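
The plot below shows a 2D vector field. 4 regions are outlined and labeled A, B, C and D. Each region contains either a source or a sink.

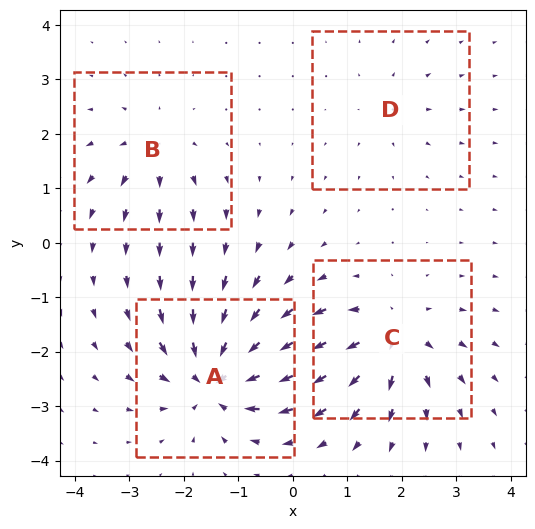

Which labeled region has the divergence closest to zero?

Divergence at each region's feature centre — A: about -8, B: about +4, C: about +6, D: about +3. Region D is closest to zero.

D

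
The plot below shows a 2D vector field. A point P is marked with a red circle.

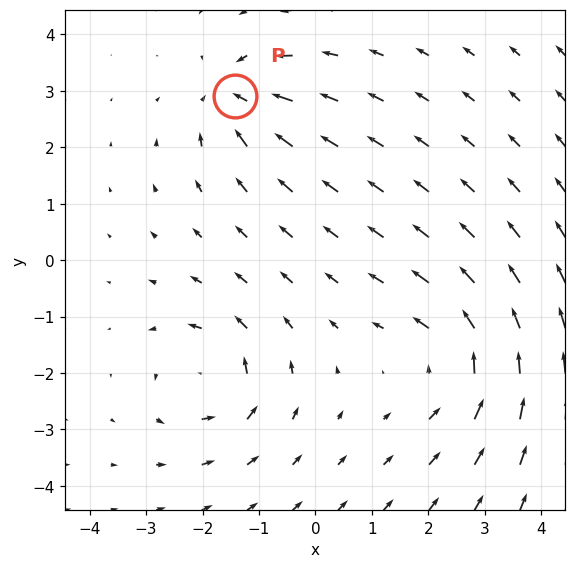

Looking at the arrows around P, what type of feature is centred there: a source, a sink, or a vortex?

At P (-1.4, 2.9) the arrows converge inward. Divergence about -5, curl ≈0 — negative divergence with near-zero curl is a sink.

sink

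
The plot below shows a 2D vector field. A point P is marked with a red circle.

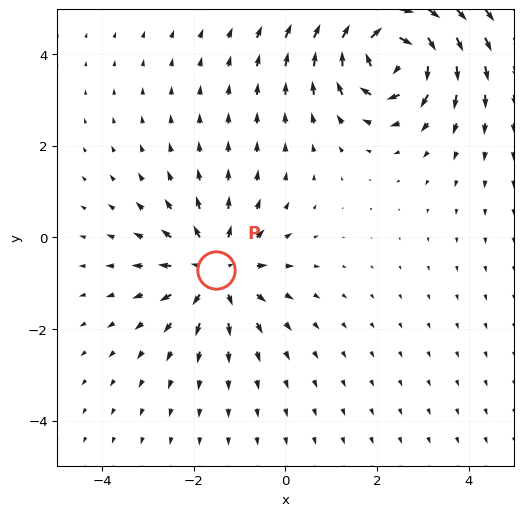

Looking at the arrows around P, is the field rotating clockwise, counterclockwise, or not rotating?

not rotating

Near P at (-1.5, -0.7) the arrows show no circulation. The curl there is ≈0.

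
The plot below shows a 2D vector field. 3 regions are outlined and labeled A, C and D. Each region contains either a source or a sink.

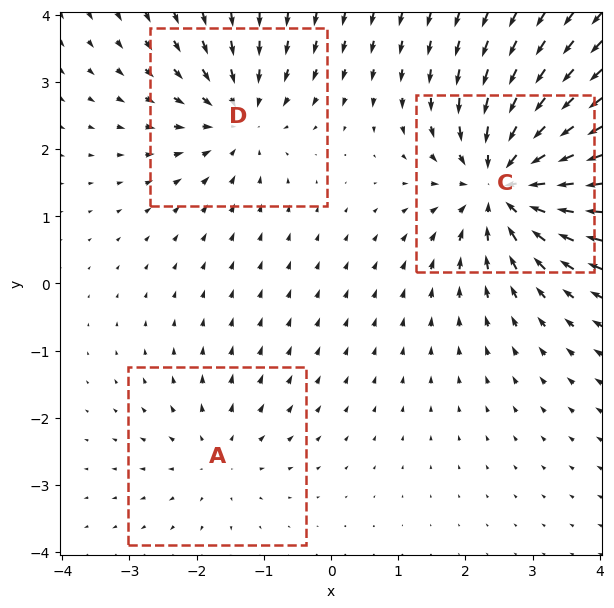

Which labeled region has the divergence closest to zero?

Divergence at each region's feature centre — A: about +2, C: about -5, D: about -3. Region A is closest to zero.

A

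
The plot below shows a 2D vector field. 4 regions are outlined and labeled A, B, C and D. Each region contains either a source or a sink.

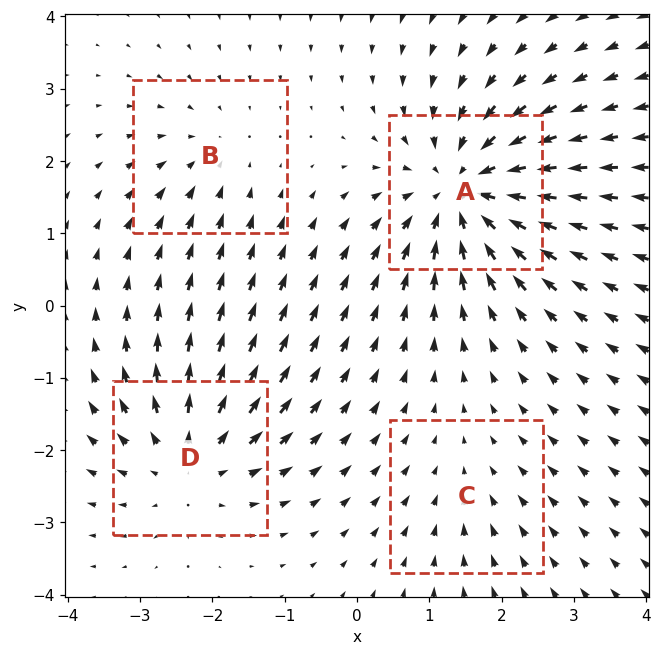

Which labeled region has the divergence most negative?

Divergence at each region's feature centre — A: about -7, B: about -3, C: about -2, D: about +5. Region A is most negative.

A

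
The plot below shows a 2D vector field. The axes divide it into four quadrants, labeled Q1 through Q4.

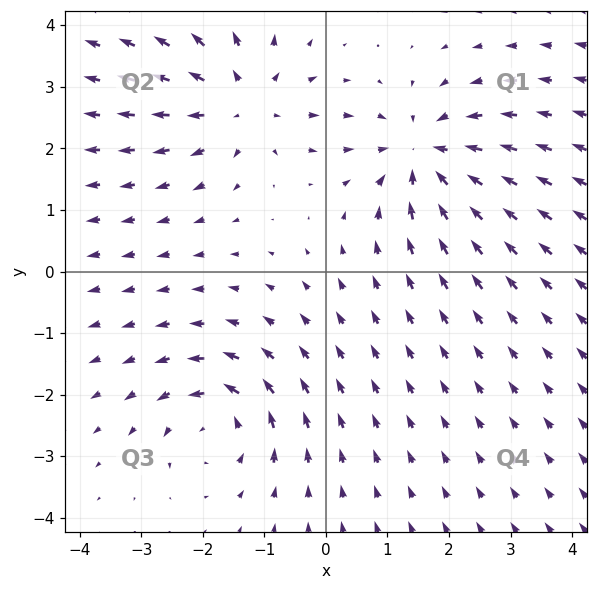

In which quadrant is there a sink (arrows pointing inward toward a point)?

The sink sits at approximately (1.6, 1.9), which lies in quadrant Q1. The divergence there is about -4, negative as expected for a sink.

Q1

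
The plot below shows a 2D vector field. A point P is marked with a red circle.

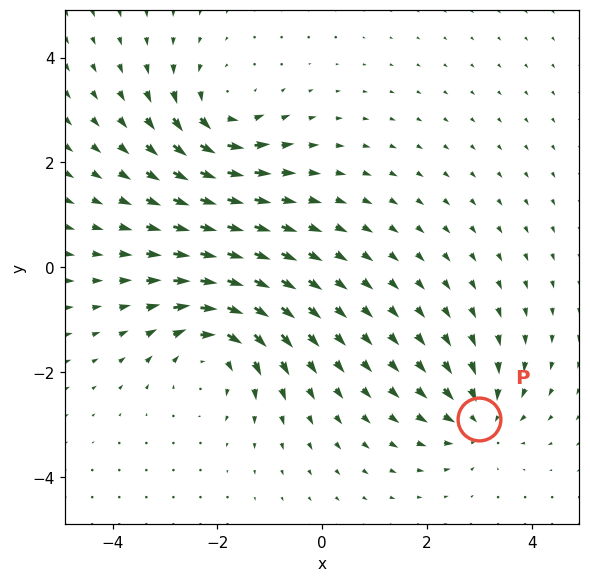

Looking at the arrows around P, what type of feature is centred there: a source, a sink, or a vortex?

At P (3.0, -2.9) the arrows converge inward. Divergence about -4, curl ≈0 — negative divergence with near-zero curl is a sink.

sink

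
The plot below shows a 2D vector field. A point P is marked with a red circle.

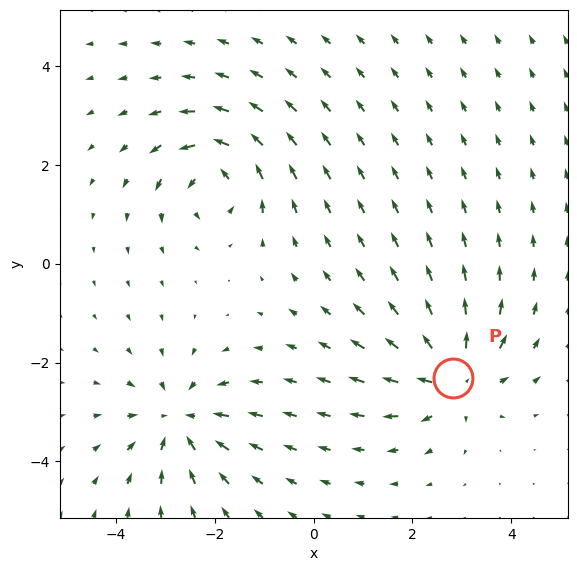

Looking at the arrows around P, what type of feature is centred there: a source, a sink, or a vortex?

source

At P (2.8, -2.3) the arrows spread outward. Divergence about +5, curl ≈0 — positive divergence with near-zero curl is a source.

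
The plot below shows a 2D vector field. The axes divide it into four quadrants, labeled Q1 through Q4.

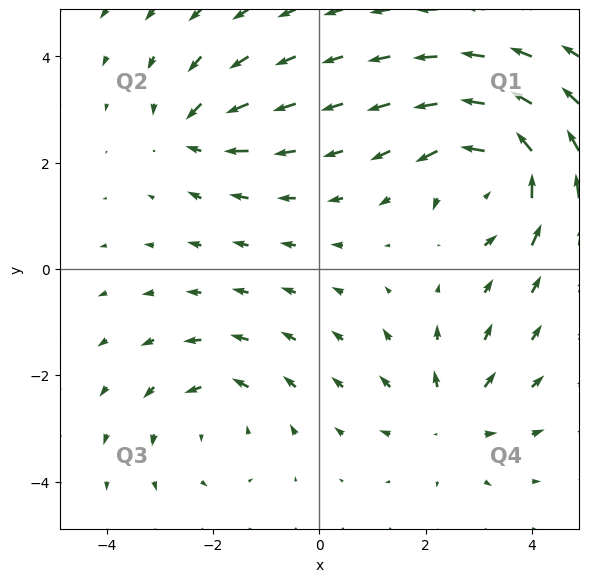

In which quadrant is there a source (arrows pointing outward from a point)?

Q4

The source sits at approximately (2.5, -2.8), which lies in quadrant Q4. The divergence there is about +3, positive as expected for a source.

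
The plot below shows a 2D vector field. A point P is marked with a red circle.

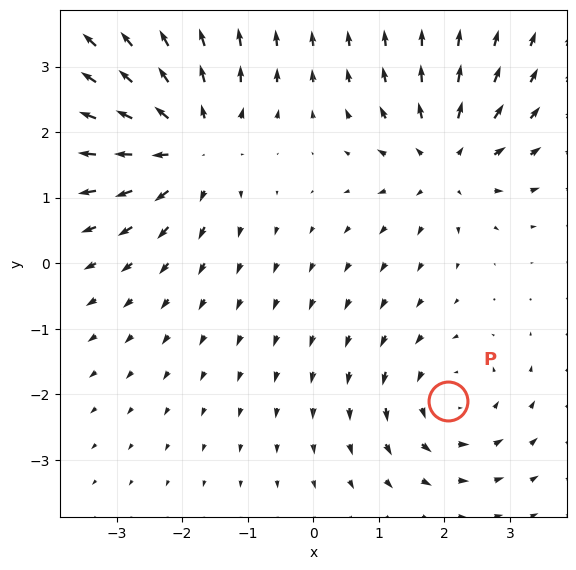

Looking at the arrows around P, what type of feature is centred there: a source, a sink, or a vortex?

At P (2.1, -2.1) the arrows circulate counterclockwise. Divergence ≈0, curl about +3 — near-zero divergence with nonzero curl is a vortex.

vortex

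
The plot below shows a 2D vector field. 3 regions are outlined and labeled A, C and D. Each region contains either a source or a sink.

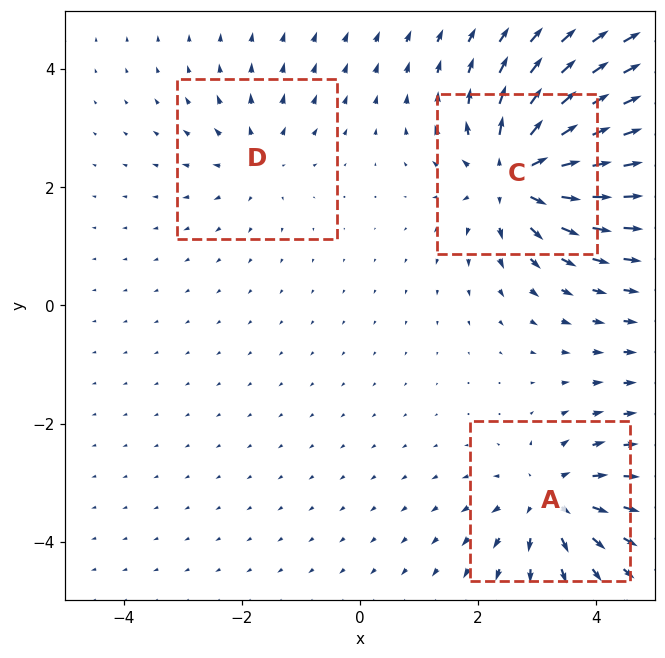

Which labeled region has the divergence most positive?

C

Divergence at each region's feature centre — A: about +4, C: about +6, D: about +2. Region C is most positive.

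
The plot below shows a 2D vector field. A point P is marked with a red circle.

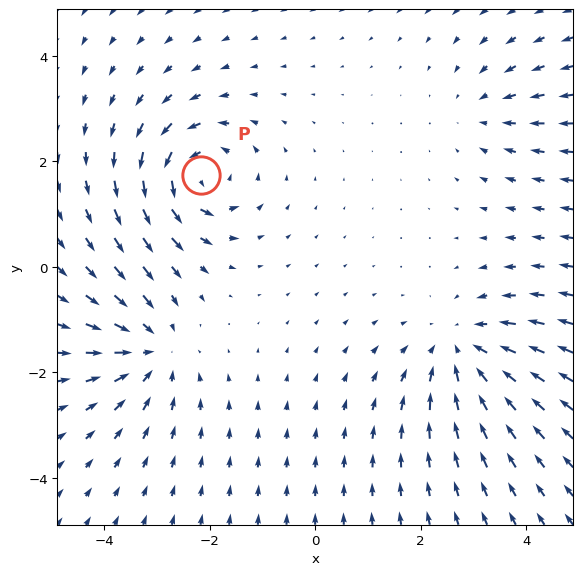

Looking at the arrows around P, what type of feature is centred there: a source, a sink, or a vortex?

vortex

At P (-2.2, 1.7) the arrows circulate counterclockwise. Divergence ≈0, curl about +6 — near-zero divergence with nonzero curl is a vortex.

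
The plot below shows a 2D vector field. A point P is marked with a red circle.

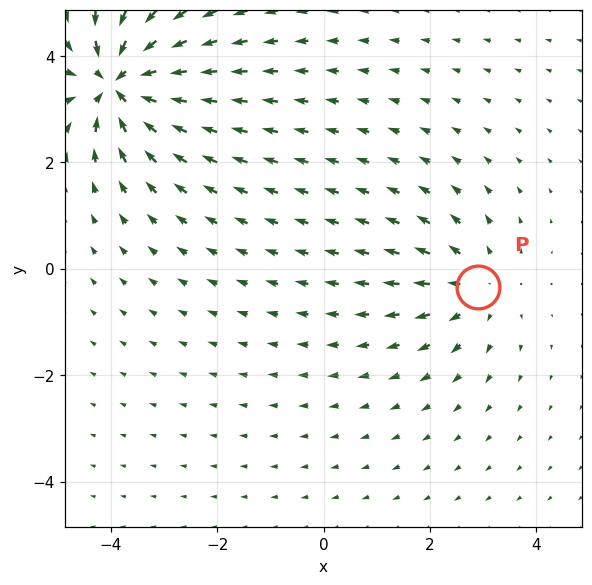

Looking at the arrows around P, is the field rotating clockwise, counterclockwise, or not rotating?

Near P at (2.9, -0.3) the arrows show no circulation. The curl there is ≈0.

not rotating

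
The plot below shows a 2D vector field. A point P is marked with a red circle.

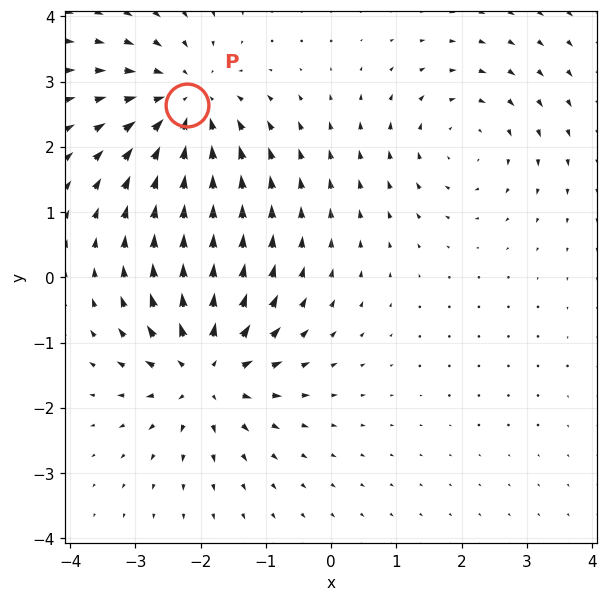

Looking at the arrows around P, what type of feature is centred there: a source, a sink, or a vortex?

sink

At P (-2.2, 2.6) the arrows converge inward. Divergence about -4, curl ≈0 — negative divergence with near-zero curl is a sink.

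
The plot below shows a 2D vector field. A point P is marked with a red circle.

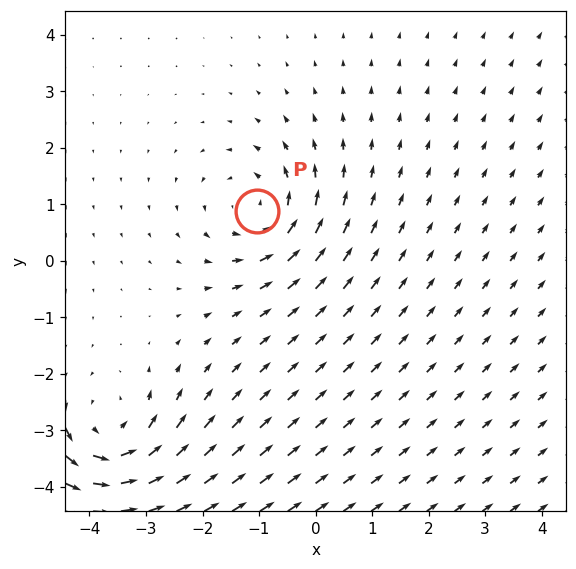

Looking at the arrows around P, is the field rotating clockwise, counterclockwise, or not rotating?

Near P at (-1.0, 0.9) the arrows circulate counterclockwise. The curl (z-component) there is about +3; positive curl means counterclockwise rotation.

counterclockwise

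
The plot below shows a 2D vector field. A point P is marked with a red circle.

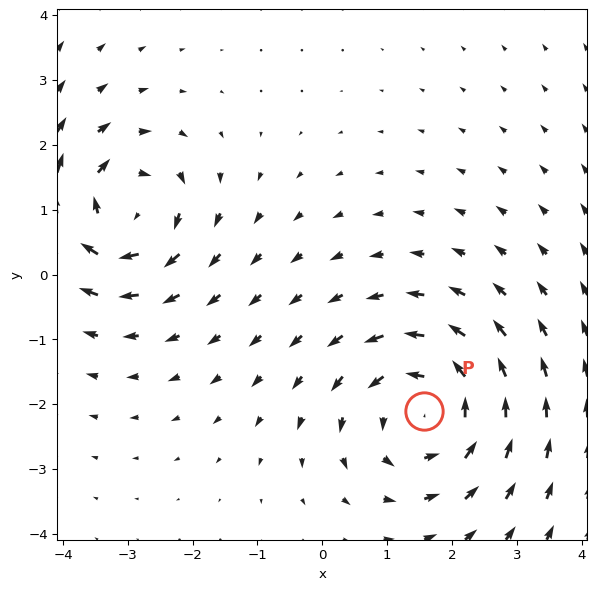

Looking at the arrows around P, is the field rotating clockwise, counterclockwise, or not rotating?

counterclockwise

Near P at (1.6, -2.1) the arrows circulate counterclockwise. The curl (z-component) there is about +4; positive curl means counterclockwise rotation.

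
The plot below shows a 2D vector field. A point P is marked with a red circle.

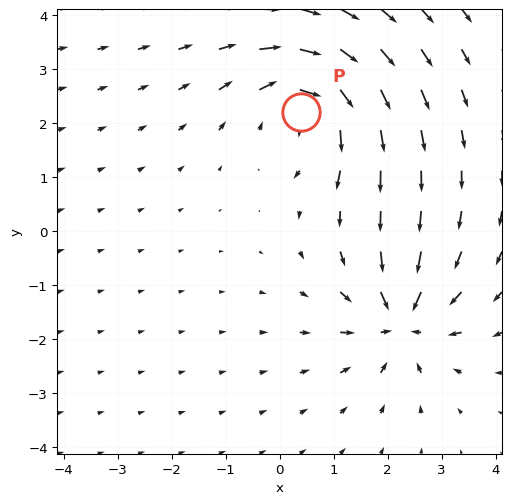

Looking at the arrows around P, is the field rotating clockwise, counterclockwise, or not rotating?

clockwise

Near P at (0.4, 2.2) the arrows circulate clockwise. The curl (z-component) there is about -4; negative curl means clockwise rotation.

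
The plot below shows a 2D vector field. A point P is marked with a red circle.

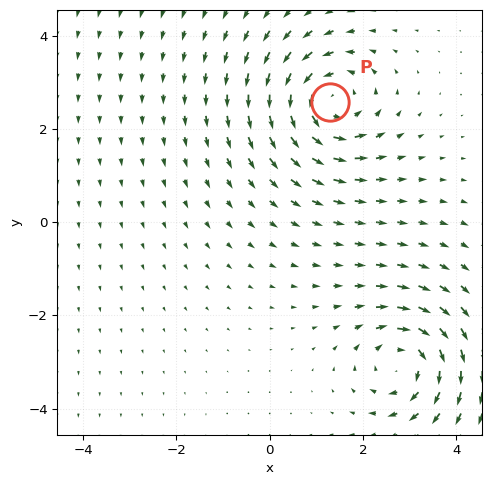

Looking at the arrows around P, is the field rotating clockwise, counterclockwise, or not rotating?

counterclockwise

Near P at (1.3, 2.6) the arrows circulate counterclockwise. The curl (z-component) there is about +5; positive curl means counterclockwise rotation.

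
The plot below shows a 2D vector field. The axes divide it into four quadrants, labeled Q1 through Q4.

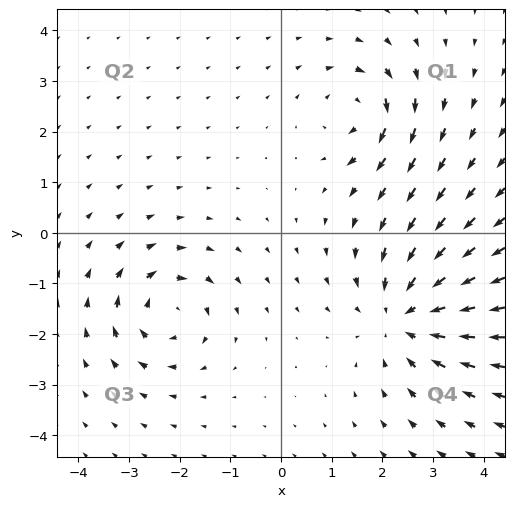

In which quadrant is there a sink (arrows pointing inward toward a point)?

Q4

The sink sits at approximately (2.5, -1.6), which lies in quadrant Q4. The divergence there is about -4, negative as expected for a sink.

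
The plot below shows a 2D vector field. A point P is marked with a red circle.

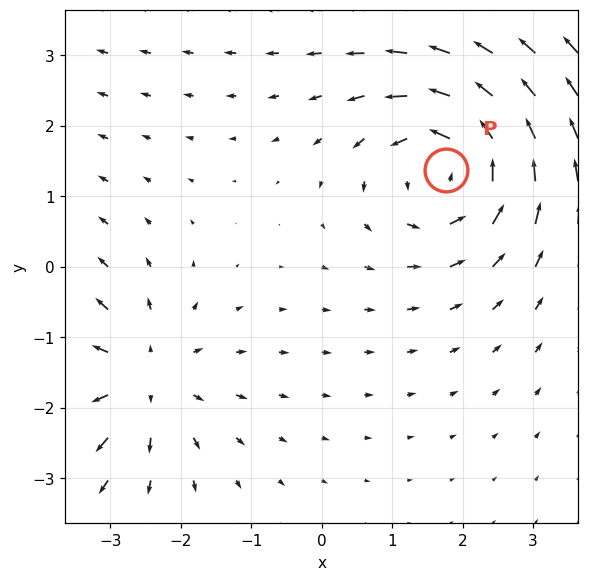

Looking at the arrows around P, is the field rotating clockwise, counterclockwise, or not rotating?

Near P at (1.8, 1.4) the arrows circulate counterclockwise. The curl (z-component) there is about +5; positive curl means counterclockwise rotation.

counterclockwise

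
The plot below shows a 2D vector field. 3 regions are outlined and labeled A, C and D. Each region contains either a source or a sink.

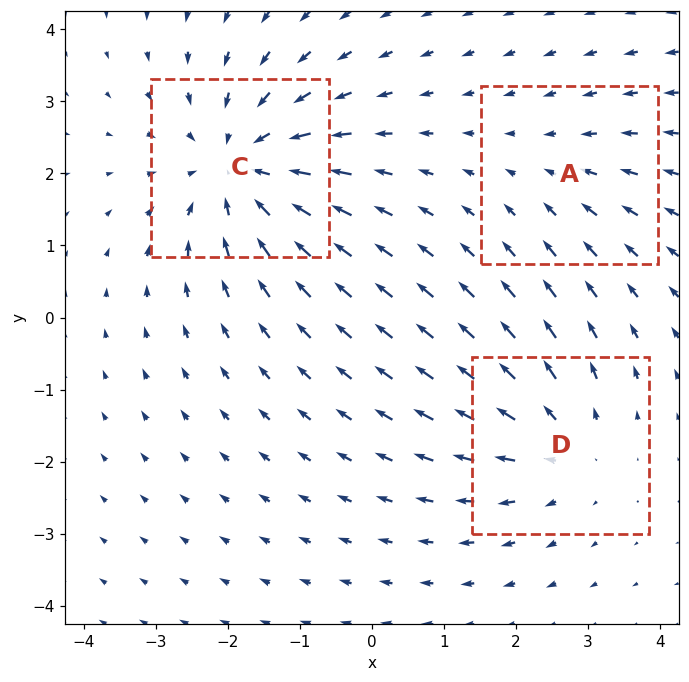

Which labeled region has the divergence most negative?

Divergence at each region's feature centre — A: about -2, C: about -4, D: about +3. Region C is most negative.

C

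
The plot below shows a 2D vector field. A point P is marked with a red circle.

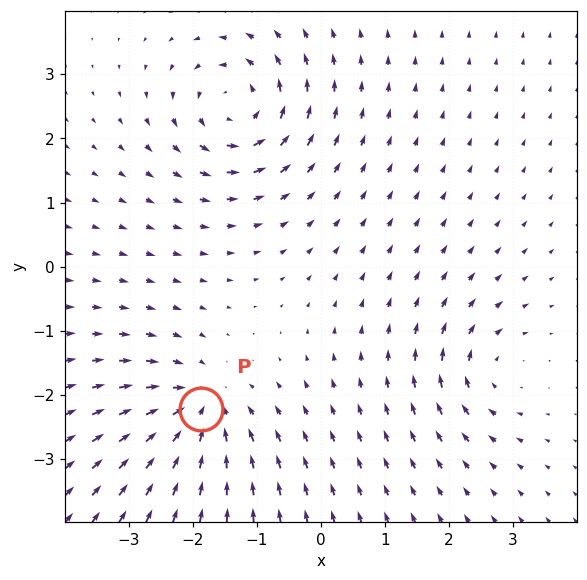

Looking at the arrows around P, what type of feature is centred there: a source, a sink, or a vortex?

At P (-1.9, -2.2) the arrows converge inward. Divergence about -6, curl ≈0 — negative divergence with near-zero curl is a sink.

sink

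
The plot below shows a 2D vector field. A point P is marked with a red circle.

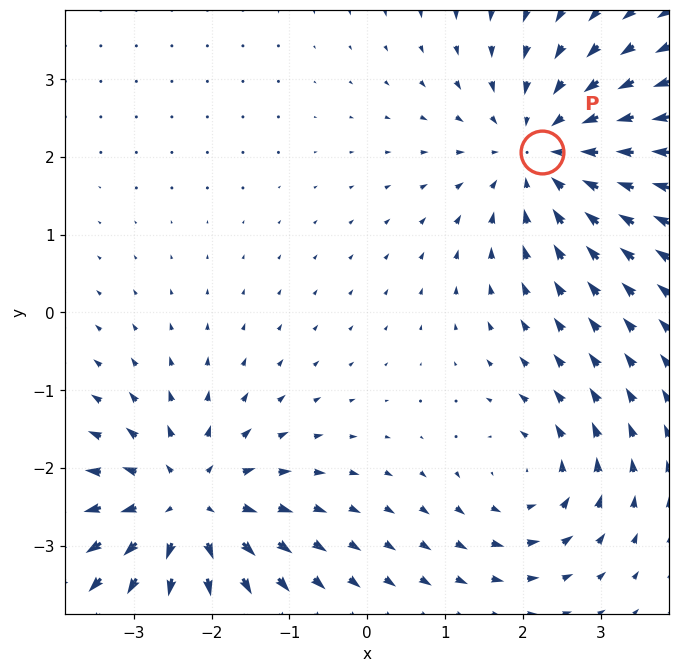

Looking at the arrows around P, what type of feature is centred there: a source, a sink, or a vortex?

At P (2.2, 2.1) the arrows converge inward. Divergence about -4, curl ≈0 — negative divergence with near-zero curl is a sink.

sink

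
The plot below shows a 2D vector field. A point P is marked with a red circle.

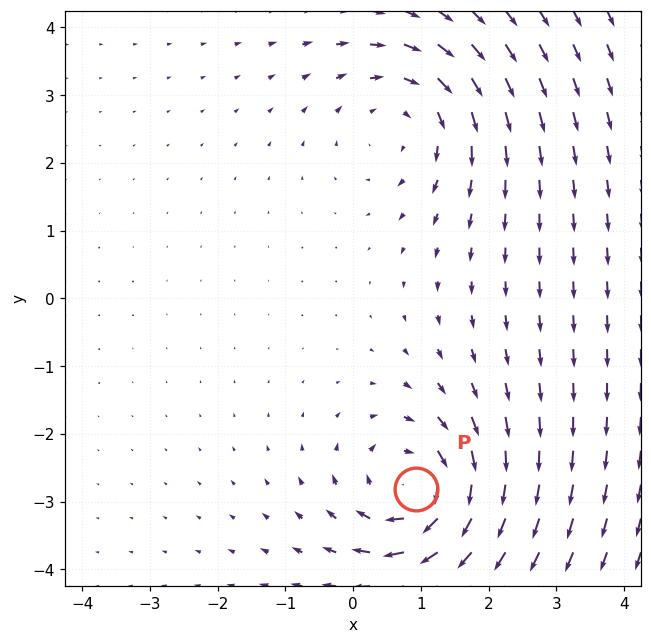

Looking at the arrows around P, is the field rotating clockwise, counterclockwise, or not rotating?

clockwise

Near P at (0.9, -2.8) the arrows circulate clockwise. The curl (z-component) there is about -7; negative curl means clockwise rotation.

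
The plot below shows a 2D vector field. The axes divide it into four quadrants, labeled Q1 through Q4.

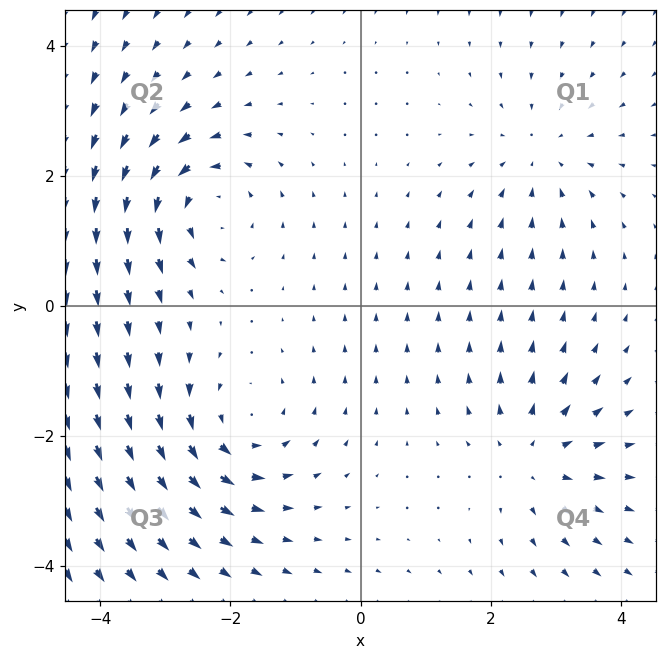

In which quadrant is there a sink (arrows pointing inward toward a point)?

The sink sits at approximately (2.8, 2.3), which lies in quadrant Q1. The divergence there is about -2, negative as expected for a sink.

Q1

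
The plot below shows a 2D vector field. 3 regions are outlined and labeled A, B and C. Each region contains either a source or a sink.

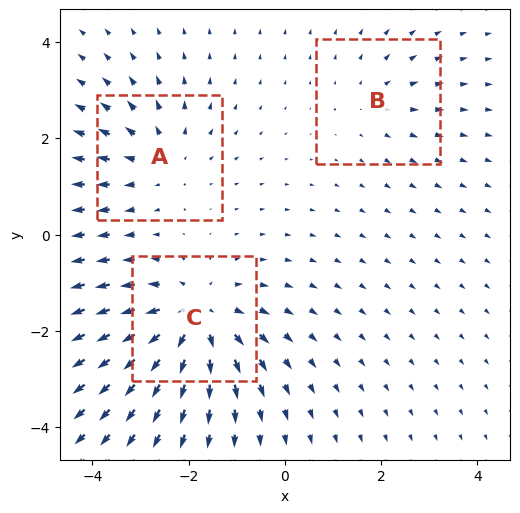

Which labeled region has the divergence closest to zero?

Divergence at each region's feature centre — A: about +3, B: about +2, C: about +4. Region B is closest to zero.

B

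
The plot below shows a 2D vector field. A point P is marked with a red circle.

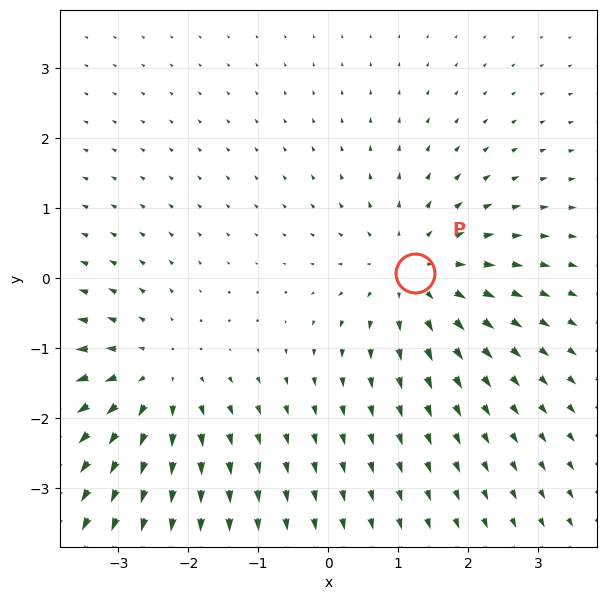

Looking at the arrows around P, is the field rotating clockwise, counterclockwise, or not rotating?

Near P at (1.2, 0.1) the arrows show no circulation. The curl there is ≈0.

not rotating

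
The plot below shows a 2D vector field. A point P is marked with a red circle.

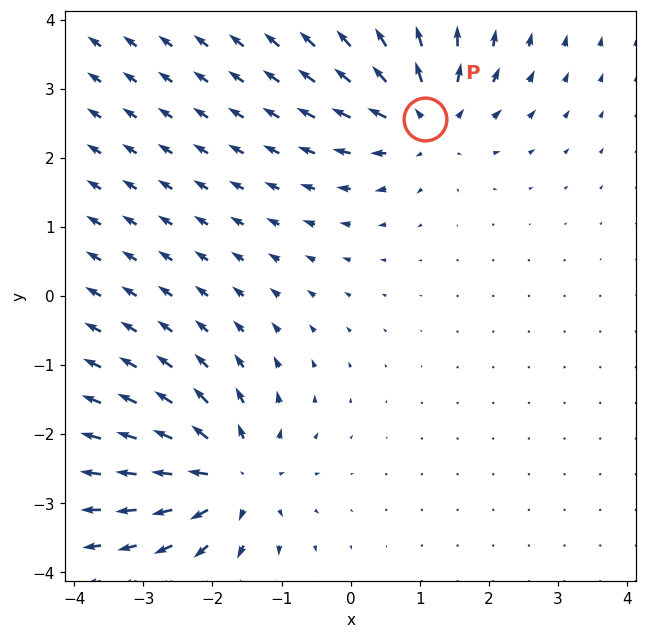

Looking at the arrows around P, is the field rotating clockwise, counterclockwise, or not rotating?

not rotating

Near P at (1.1, 2.6) the arrows show no circulation. The curl there is ≈0.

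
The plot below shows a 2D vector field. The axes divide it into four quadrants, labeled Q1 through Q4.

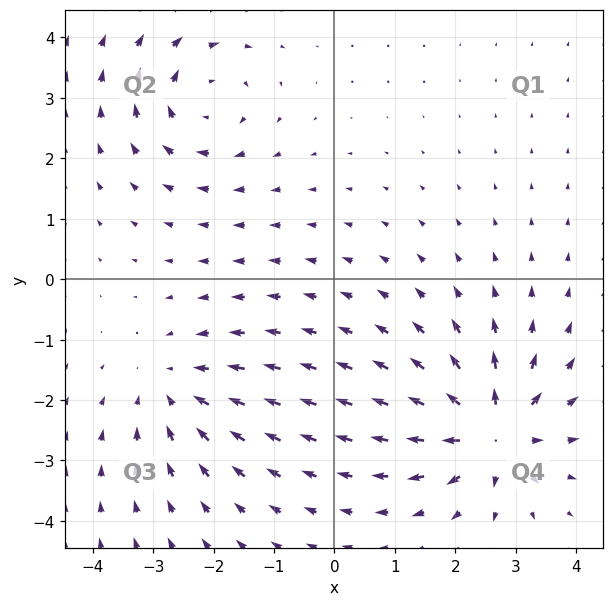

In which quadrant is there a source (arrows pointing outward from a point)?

The source sits at approximately (2.6, -2.5), which lies in quadrant Q4. The divergence there is about +6, positive as expected for a source.

Q4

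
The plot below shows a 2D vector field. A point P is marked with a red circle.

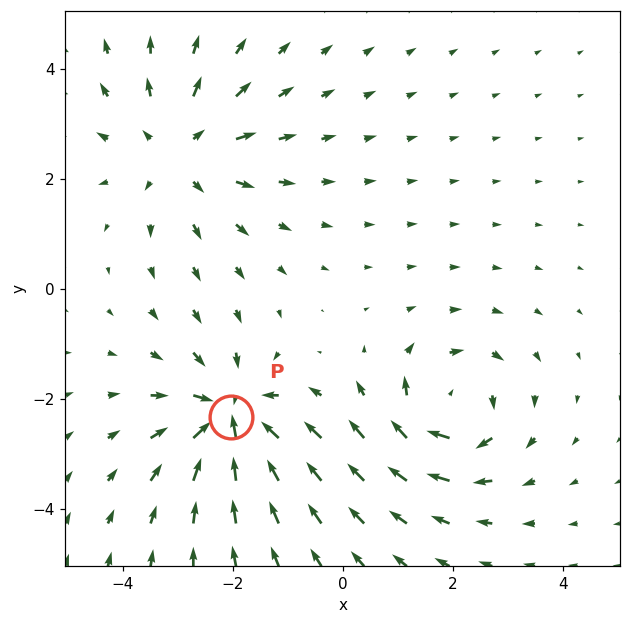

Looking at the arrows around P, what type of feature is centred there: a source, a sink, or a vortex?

At P (-2.0, -2.3) the arrows converge inward. Divergence about -6, curl ≈0 — negative divergence with near-zero curl is a sink.

sink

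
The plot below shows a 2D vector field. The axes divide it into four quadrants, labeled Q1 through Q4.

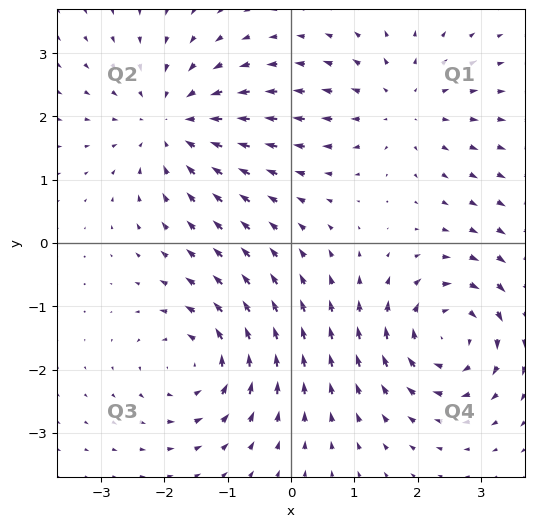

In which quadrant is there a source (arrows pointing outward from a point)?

Q1

The source sits at approximately (1.8, 2.1), which lies in quadrant Q1. The divergence there is about +4, positive as expected for a source.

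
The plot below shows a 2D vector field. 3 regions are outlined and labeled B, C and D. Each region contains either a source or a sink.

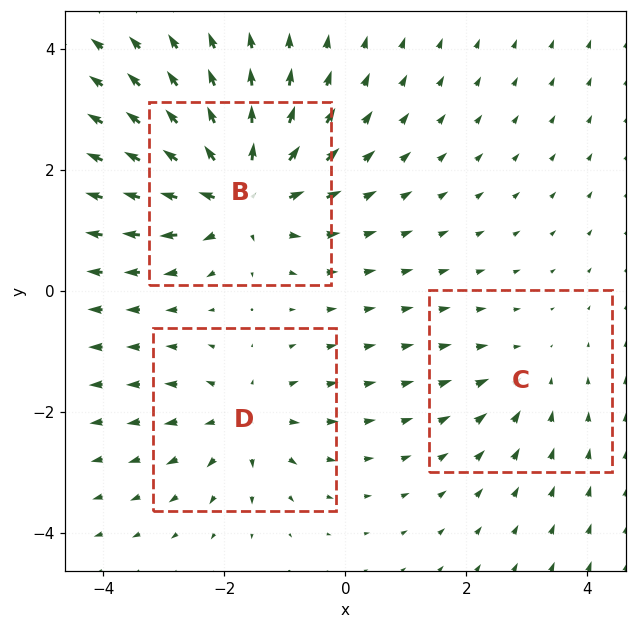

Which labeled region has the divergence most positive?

Divergence at each region's feature centre — B: about +6, C: about -2, D: about +3. Region B is most positive.

B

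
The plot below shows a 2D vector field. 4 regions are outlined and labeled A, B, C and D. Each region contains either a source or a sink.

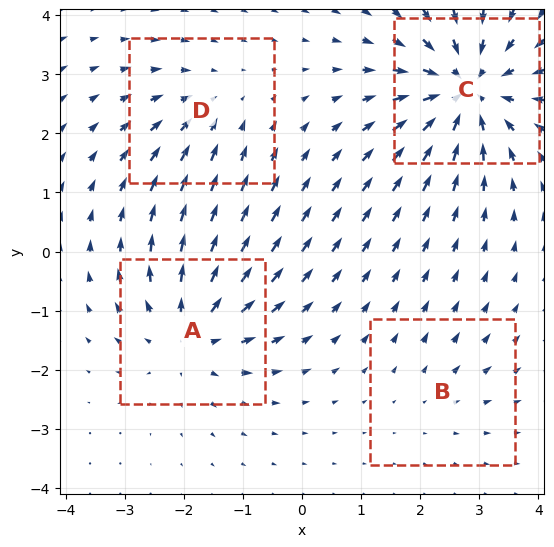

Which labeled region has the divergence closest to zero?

B

Divergence at each region's feature centre — A: about +5, B: about +2, C: about -7, D: about -3. Region B is closest to zero.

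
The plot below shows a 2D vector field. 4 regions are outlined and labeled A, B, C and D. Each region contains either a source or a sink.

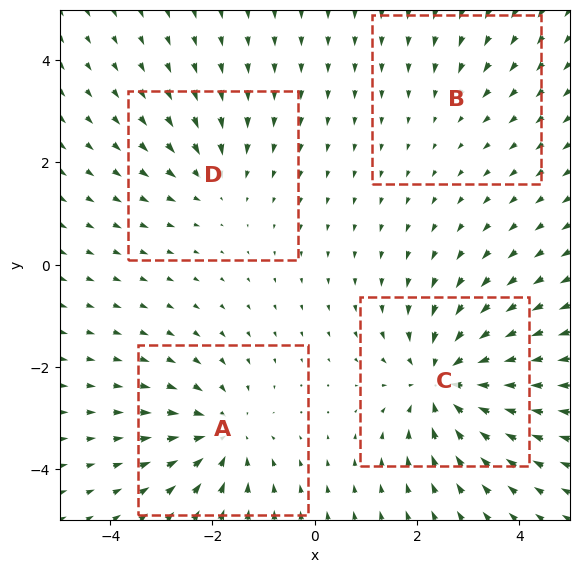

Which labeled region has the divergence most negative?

Divergence at each region's feature centre — A: about -5, B: about -2, C: about -7, D: about -3. Region C is most negative.

C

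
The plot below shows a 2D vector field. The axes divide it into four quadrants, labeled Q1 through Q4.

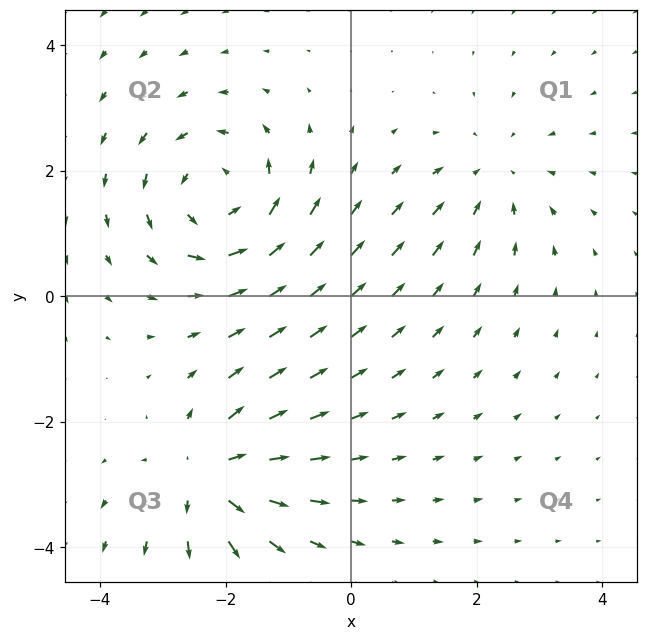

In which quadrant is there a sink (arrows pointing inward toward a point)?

Q1

The sink sits at approximately (2.3, 1.9), which lies in quadrant Q1. The divergence there is about -2, negative as expected for a sink.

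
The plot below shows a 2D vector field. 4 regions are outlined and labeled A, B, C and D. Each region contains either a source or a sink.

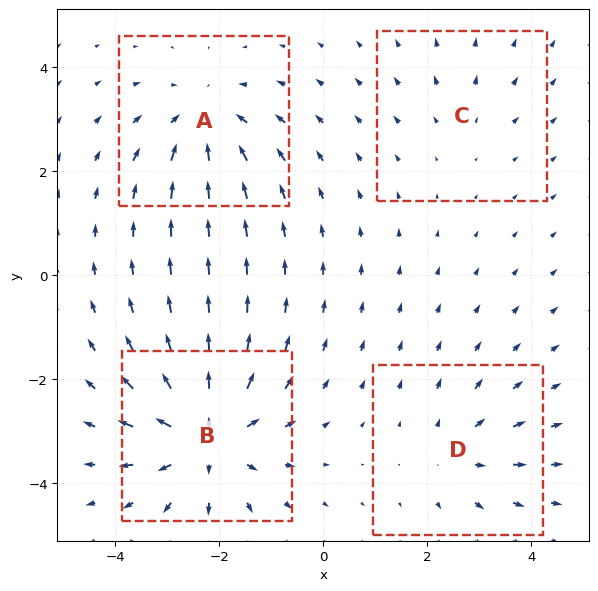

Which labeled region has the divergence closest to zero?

Divergence at each region's feature centre — A: about -4, B: about +6, C: about +2, D: about +3. Region C is closest to zero.

C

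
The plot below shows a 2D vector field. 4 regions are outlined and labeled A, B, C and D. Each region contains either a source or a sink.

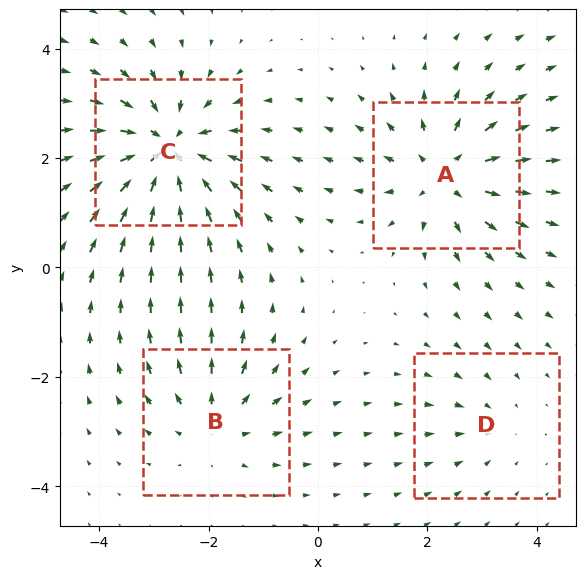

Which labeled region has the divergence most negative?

Divergence at each region's feature centre — A: about +5, B: about +4, C: about -7, D: about -2. Region C is most negative.

C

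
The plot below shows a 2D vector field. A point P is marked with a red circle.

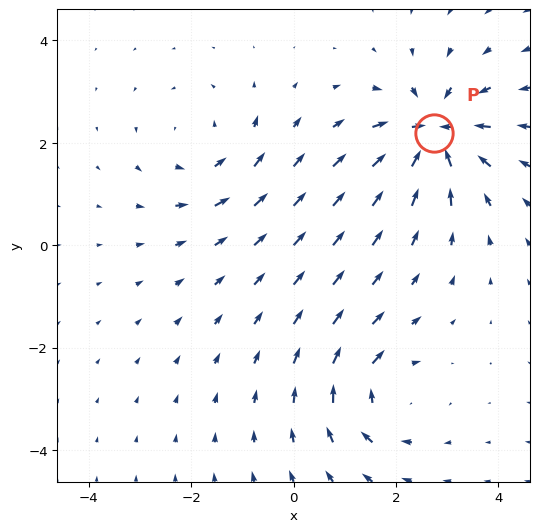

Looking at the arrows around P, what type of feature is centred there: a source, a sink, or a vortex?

At P (2.7, 2.2) the arrows converge inward. Divergence about -7, curl ≈0 — negative divergence with near-zero curl is a sink.

sink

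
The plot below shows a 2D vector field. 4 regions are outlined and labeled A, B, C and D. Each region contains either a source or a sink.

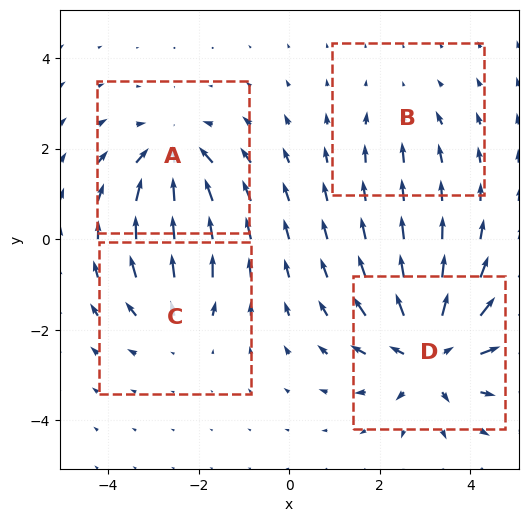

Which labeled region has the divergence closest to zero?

Divergence at each region's feature centre — A: about -5, B: about -2, C: about +3, D: about +6. Region B is closest to zero.

B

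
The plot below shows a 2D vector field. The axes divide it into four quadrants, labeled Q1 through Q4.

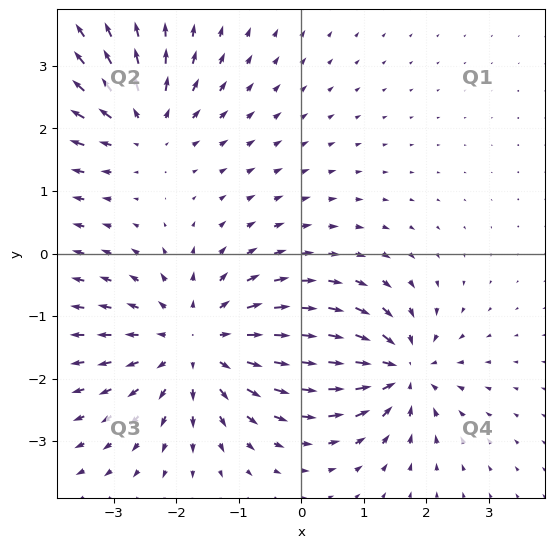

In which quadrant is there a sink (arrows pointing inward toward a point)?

Q4

The sink sits at approximately (1.6, -1.9), which lies in quadrant Q4. The divergence there is about -5, negative as expected for a sink.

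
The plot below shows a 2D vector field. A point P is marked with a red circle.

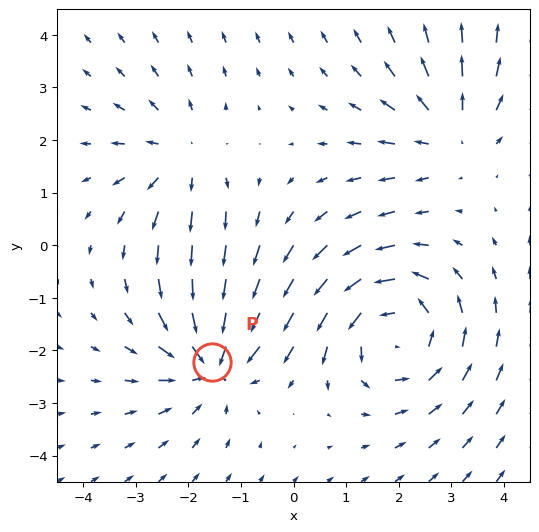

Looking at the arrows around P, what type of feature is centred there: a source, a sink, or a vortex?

sink

At P (-1.6, -2.2) the arrows converge inward. Divergence about -5, curl ≈0 — negative divergence with near-zero curl is a sink.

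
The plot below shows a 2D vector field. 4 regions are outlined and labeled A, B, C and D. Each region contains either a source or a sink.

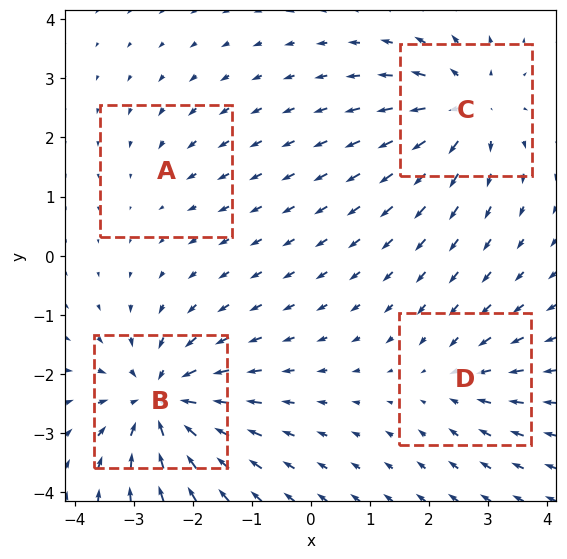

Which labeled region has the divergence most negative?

B

Divergence at each region's feature centre — A: about -2, B: about -7, C: about +6, D: about -4. Region B is most negative.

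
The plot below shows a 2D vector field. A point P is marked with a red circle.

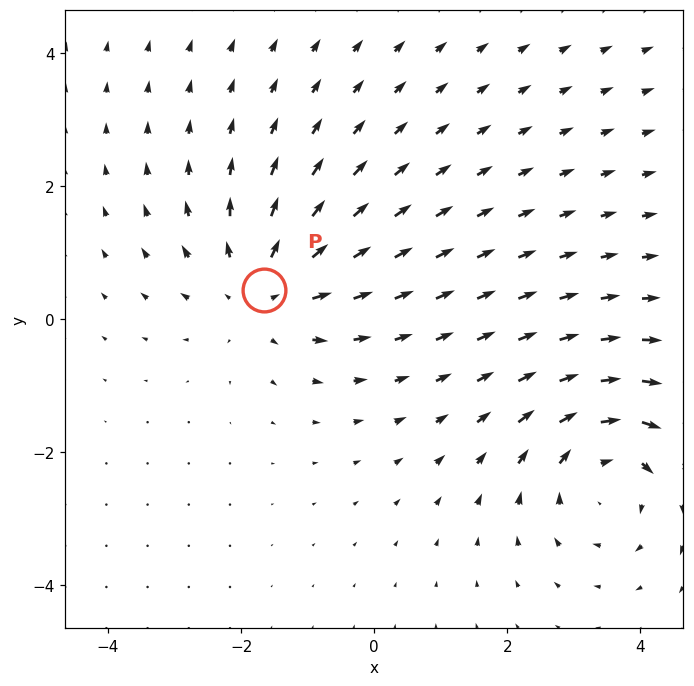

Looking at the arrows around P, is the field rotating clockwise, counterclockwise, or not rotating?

Near P at (-1.7, 0.4) the arrows show no circulation. The curl there is ≈0.

not rotating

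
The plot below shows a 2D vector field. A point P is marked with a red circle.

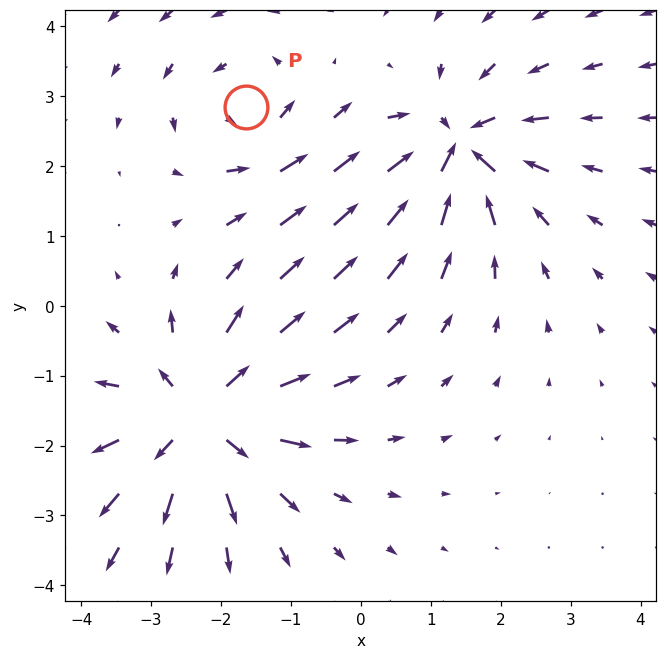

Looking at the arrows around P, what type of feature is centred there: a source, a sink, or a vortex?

At P (-1.6, 2.8) the arrows circulate counterclockwise. Divergence ≈0, curl about +4 — near-zero divergence with nonzero curl is a vortex.

vortex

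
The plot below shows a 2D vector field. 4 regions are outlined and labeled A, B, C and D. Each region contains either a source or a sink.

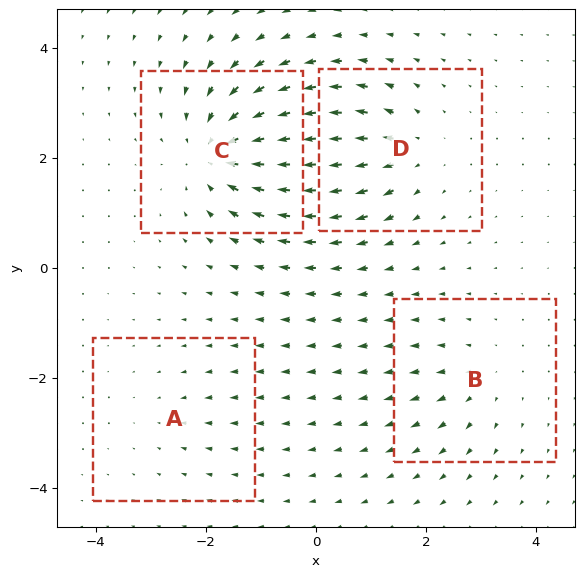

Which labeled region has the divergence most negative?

C

Divergence at each region's feature centre — A: about -2, B: about +3, C: about -7, D: about +5. Region C is most negative.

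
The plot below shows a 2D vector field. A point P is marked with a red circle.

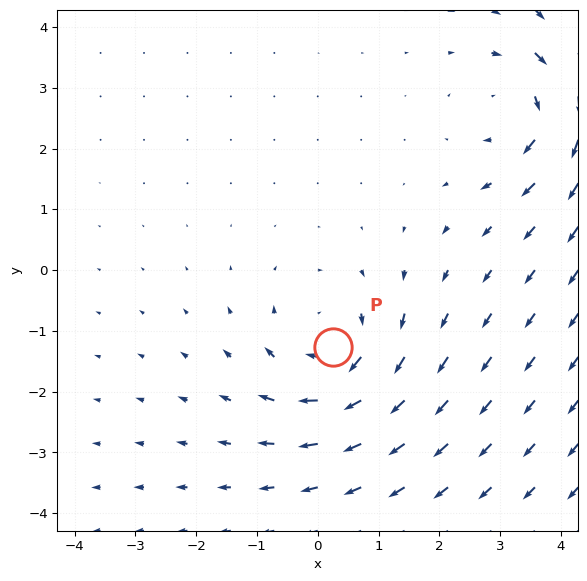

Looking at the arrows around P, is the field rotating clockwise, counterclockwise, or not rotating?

Near P at (0.3, -1.3) the arrows circulate clockwise. The curl (z-component) there is about -4; negative curl means clockwise rotation.

clockwise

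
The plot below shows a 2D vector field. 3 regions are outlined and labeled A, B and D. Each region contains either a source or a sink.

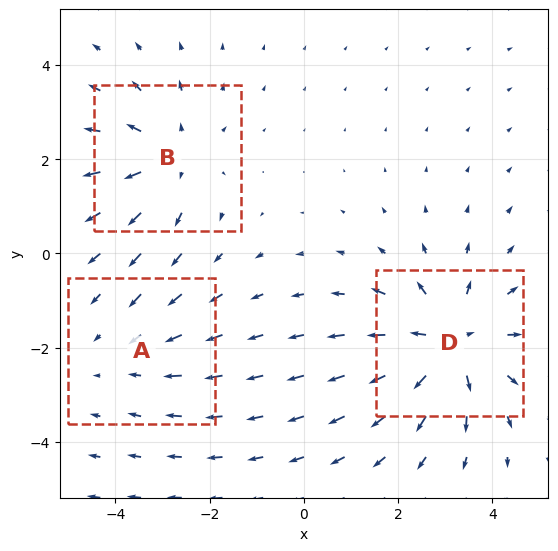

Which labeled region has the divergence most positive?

D

Divergence at each region's feature centre — A: about -2, B: about +3, D: about +4. Region D is most positive.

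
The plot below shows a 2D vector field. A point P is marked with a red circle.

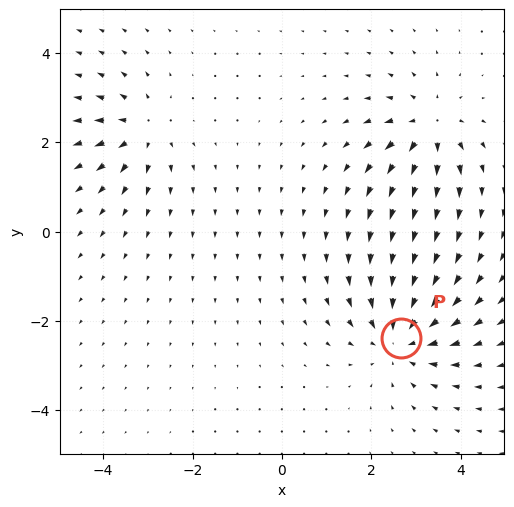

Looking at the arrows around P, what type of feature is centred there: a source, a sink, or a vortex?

At P (2.7, -2.4) the arrows converge inward. Divergence about -4, curl ≈0 — negative divergence with near-zero curl is a sink.

sink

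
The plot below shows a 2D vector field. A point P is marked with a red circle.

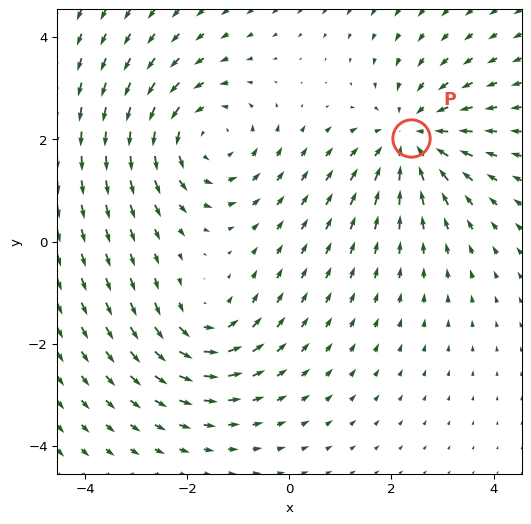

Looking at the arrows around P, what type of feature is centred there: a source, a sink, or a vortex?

sink

At P (2.4, 2.0) the arrows converge inward. Divergence about -3, curl ≈0 — negative divergence with near-zero curl is a sink.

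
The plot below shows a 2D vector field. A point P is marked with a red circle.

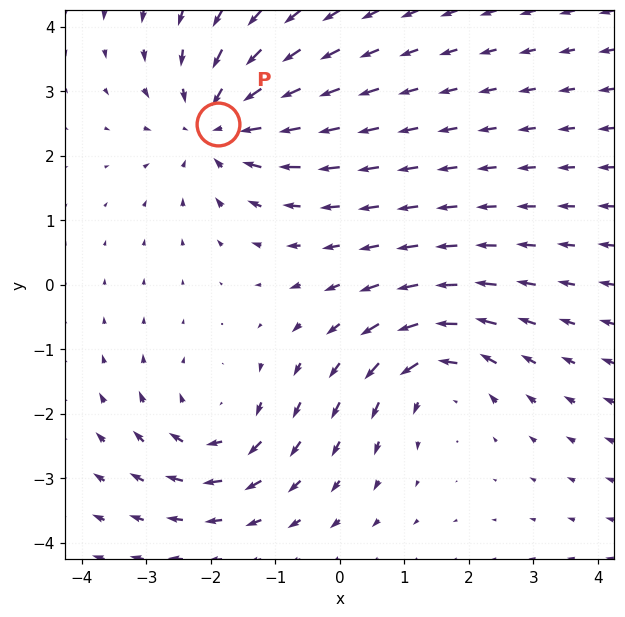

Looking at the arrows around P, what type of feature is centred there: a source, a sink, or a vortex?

At P (-1.9, 2.5) the arrows converge inward. Divergence about -4, curl ≈0 — negative divergence with near-zero curl is a sink.

sink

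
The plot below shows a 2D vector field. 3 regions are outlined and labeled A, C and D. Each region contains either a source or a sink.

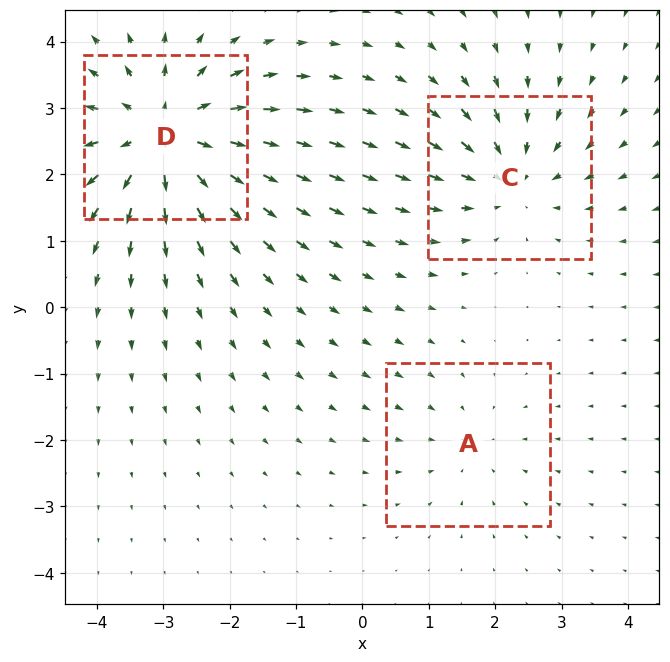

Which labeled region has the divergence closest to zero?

A

Divergence at each region's feature centre — A: about -2, C: about -3, D: about +5. Region A is closest to zero.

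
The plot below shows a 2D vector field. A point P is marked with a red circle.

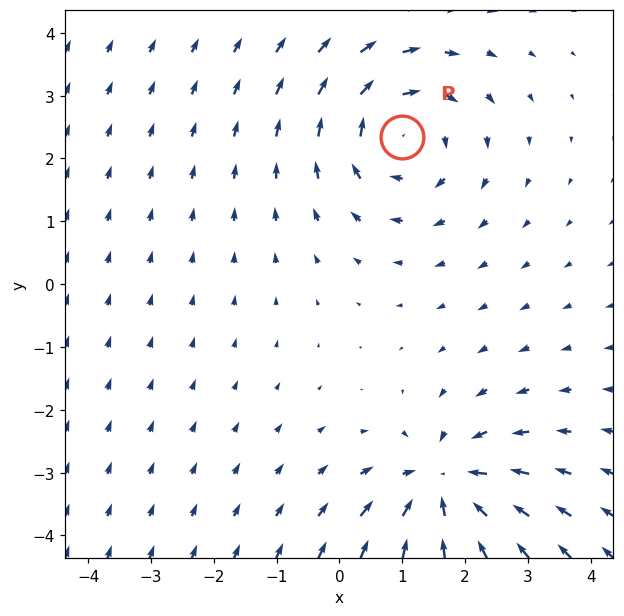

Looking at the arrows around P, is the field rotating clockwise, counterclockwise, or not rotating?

Near P at (1.0, 2.3) the arrows circulate clockwise. The curl (z-component) there is about -4; negative curl means clockwise rotation.

clockwise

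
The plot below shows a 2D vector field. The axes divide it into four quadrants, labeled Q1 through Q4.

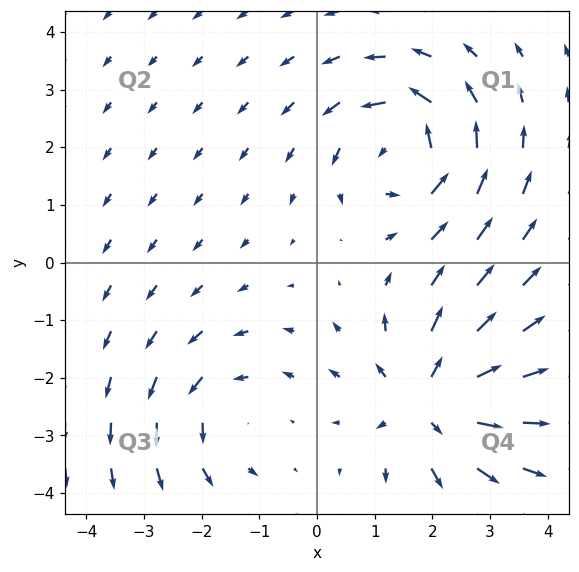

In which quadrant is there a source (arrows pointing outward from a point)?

The source sits at approximately (2.0, -2.4), which lies in quadrant Q4. The divergence there is about +5, positive as expected for a source.

Q4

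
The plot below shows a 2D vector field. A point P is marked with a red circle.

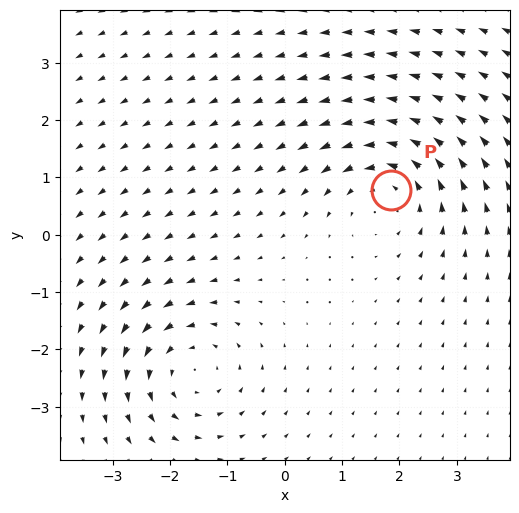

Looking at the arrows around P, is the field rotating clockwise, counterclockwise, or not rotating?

Near P at (1.9, 0.8) the arrows circulate counterclockwise. The curl (z-component) there is about +4; positive curl means counterclockwise rotation.

counterclockwise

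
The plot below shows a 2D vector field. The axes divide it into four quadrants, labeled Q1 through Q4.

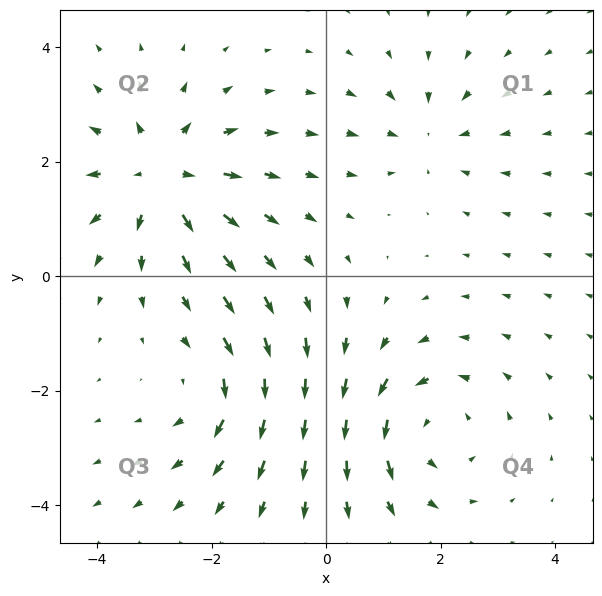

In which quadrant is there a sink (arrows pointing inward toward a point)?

The sink sits at approximately (1.8, 2.5), which lies in quadrant Q1. The divergence there is about -3, negative as expected for a sink.

Q1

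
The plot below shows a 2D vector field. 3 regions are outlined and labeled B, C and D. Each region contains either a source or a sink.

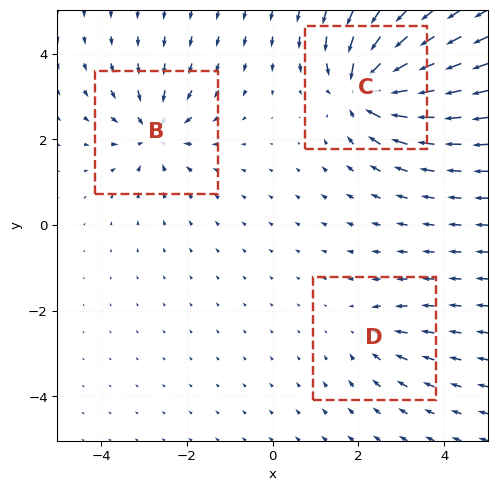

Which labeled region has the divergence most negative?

C

Divergence at each region's feature centre — B: about -4, C: about -6, D: about -2. Region C is most negative.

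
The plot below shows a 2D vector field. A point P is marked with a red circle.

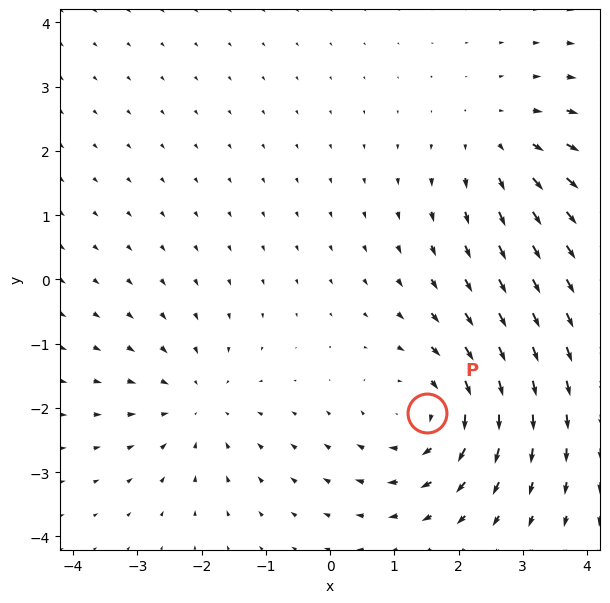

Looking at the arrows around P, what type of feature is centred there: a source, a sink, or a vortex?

vortex

At P (1.5, -2.1) the arrows circulate clockwise. Divergence ≈0, curl about -4 — near-zero divergence with nonzero curl is a vortex.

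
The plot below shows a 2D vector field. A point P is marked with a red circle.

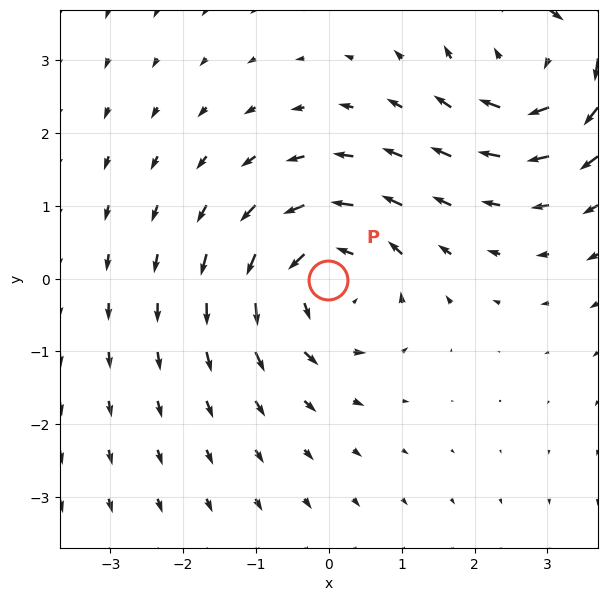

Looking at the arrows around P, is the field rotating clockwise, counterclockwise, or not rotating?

Near P at (-0.0, -0.0) the arrows circulate counterclockwise. The curl (z-component) there is about +4; positive curl means counterclockwise rotation.

counterclockwise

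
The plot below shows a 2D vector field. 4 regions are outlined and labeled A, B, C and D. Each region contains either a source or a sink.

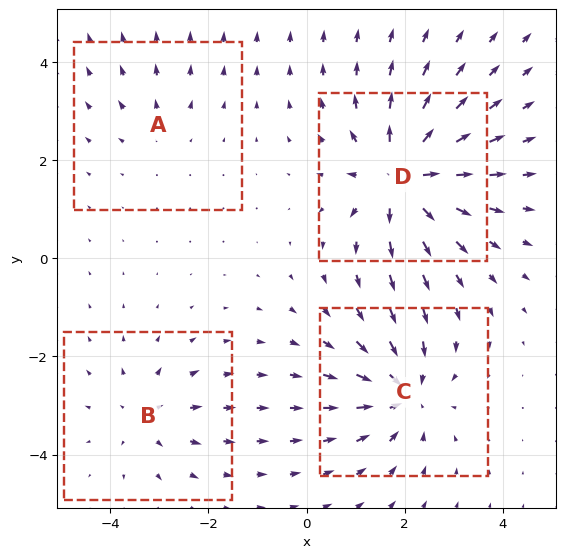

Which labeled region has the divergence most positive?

D

Divergence at each region's feature centre — A: about +2, B: about +3, C: about -5, D: about +7. Region D is most positive.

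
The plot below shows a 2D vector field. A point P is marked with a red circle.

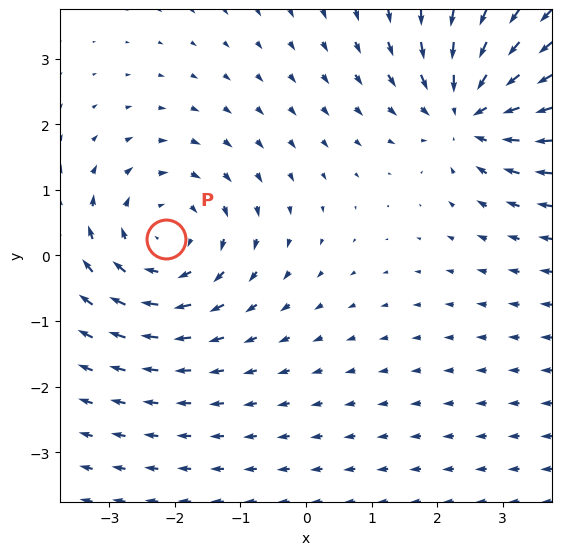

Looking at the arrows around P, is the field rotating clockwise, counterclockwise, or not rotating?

clockwise

Near P at (-2.1, 0.2) the arrows circulate clockwise. The curl (z-component) there is about -3; negative curl means clockwise rotation.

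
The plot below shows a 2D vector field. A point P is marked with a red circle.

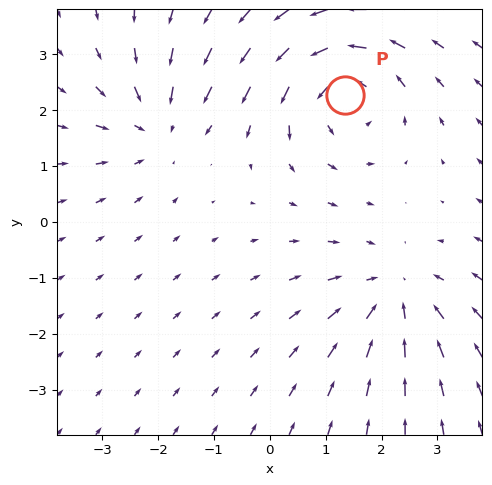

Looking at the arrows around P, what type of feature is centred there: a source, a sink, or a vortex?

At P (1.4, 2.3) the arrows circulate counterclockwise. Divergence ≈0, curl about +4 — near-zero divergence with nonzero curl is a vortex.

vortex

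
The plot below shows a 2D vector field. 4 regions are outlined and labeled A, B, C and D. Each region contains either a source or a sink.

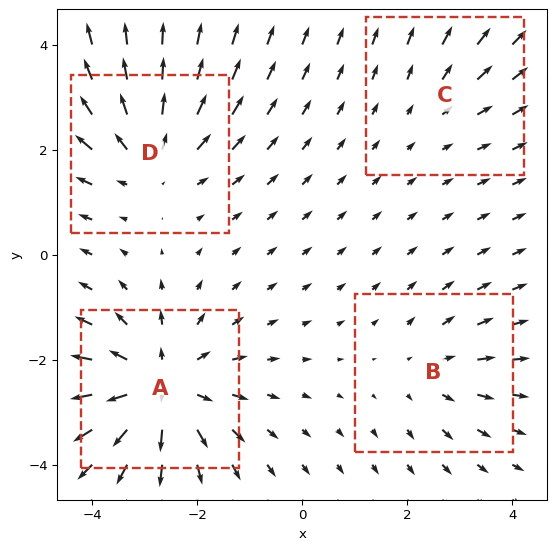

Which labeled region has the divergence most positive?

Divergence at each region's feature centre — A: about +6, B: about +3, C: about +2, D: about +5. Region A is most positive.

A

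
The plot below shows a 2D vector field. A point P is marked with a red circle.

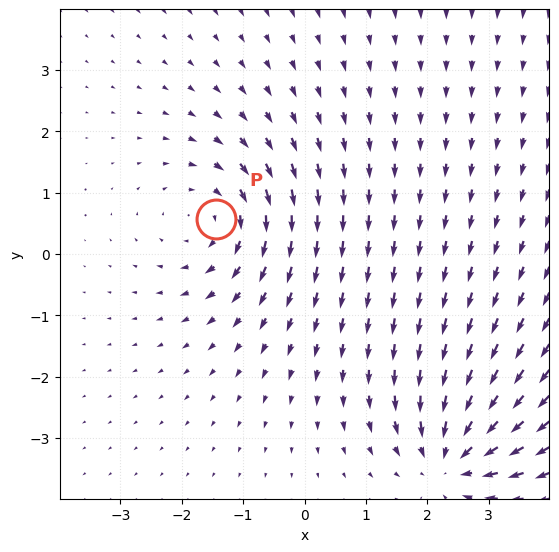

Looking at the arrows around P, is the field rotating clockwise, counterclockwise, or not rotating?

Near P at (-1.5, 0.6) the arrows circulate clockwise. The curl (z-component) there is about -4; negative curl means clockwise rotation.

clockwise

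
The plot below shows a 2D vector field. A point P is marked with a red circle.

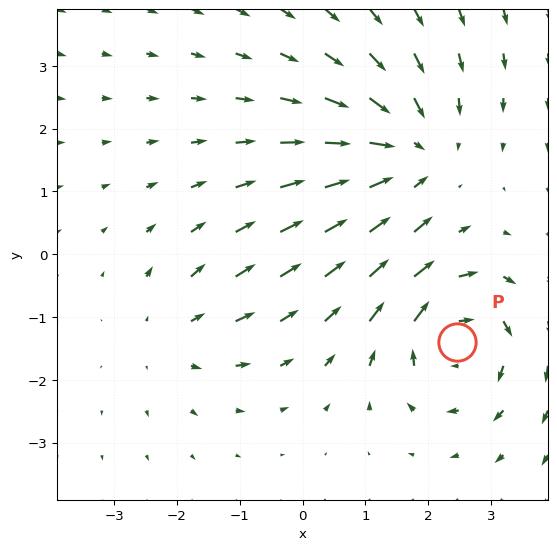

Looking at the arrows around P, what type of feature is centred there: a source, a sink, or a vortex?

At P (2.5, -1.4) the arrows circulate clockwise. Divergence ≈0, curl about -5 — near-zero divergence with nonzero curl is a vortex.

vortex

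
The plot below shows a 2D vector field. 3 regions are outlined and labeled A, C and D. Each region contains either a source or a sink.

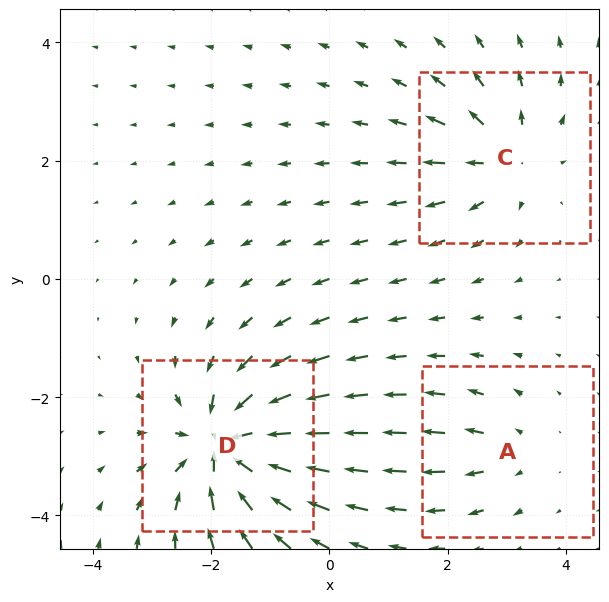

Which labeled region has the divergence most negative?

D

Divergence at each region's feature centre — A: about +2, C: about +4, D: about -7. Region D is most negative.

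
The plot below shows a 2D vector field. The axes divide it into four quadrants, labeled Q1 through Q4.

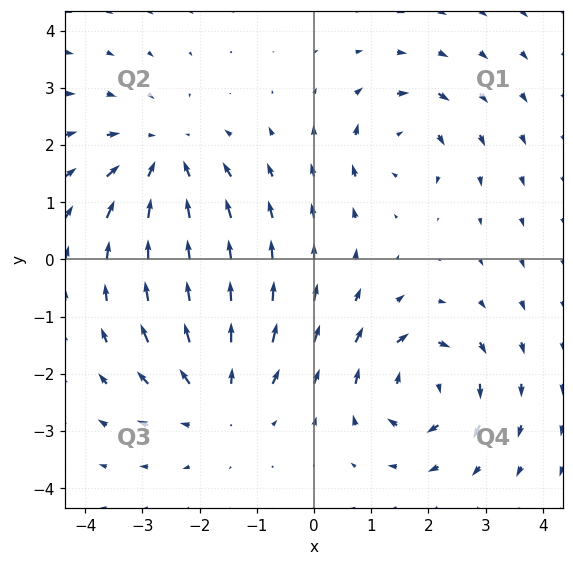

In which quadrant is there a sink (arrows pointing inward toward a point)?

Q2

The sink sits at approximately (-2.6, 1.7), which lies in quadrant Q2. The divergence there is about -4, negative as expected for a sink.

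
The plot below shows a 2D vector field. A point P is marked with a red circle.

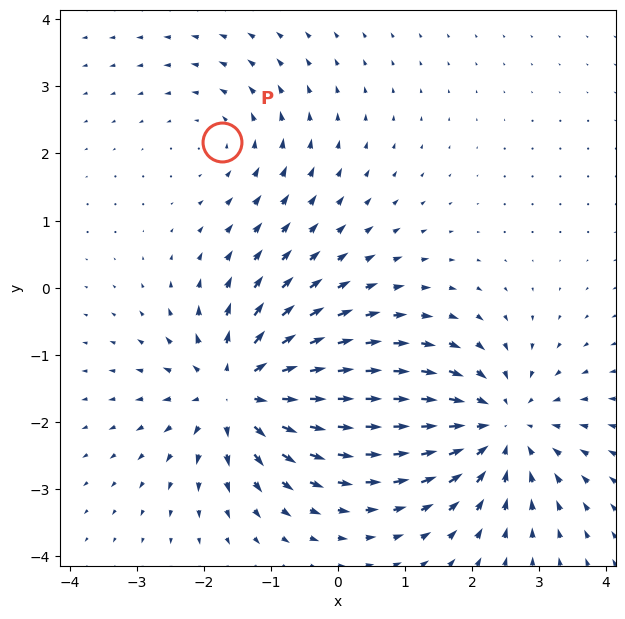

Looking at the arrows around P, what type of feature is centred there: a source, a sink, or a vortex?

vortex

At P (-1.7, 2.2) the arrows circulate counterclockwise. Divergence ≈0, curl about +2 — near-zero divergence with nonzero curl is a vortex.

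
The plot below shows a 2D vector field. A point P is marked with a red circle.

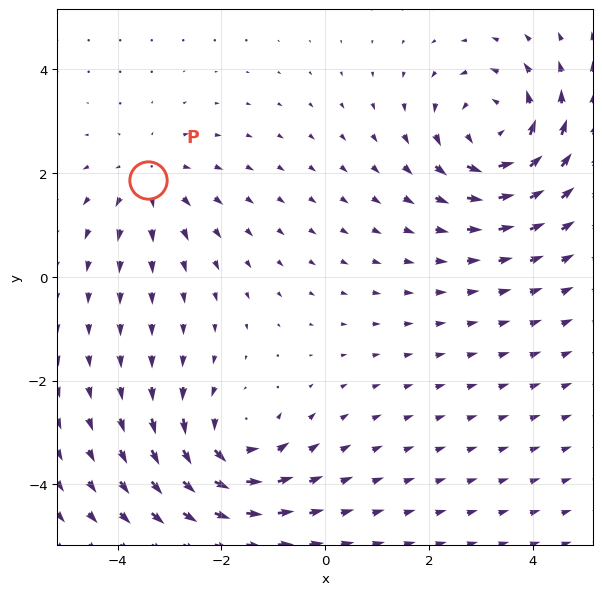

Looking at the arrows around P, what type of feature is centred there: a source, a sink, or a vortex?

At P (-3.4, 1.9) the arrows spread outward. Divergence about +3, curl ≈0 — positive divergence with near-zero curl is a source.

source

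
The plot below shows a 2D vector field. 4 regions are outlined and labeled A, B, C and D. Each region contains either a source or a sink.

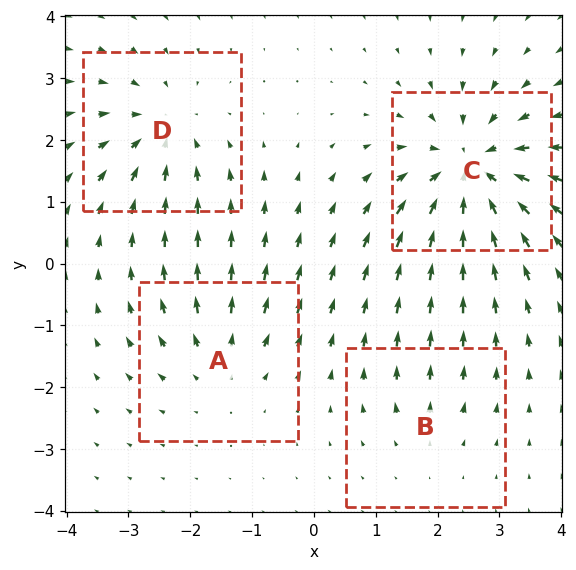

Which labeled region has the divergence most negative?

Divergence at each region's feature centre — A: about +4, B: about +2, C: about -7, D: about -5. Region C is most negative.

C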